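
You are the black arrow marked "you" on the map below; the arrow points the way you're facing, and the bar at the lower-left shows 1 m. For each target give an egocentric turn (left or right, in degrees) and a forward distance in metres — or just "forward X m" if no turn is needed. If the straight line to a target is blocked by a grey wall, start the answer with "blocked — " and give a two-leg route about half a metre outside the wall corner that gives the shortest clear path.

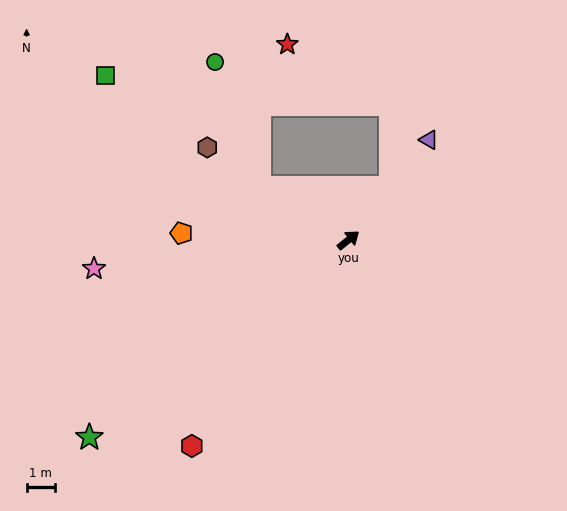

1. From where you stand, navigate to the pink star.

turn left 148°, forward 9.0 m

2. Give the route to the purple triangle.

turn left 13°, forward 4.5 m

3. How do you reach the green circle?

blocked — turn left 111°, forward 3.6 m, then turn right 40°, forward 4.7 m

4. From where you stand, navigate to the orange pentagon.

turn left 139°, forward 5.9 m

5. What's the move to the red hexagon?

turn right 166°, forward 9.1 m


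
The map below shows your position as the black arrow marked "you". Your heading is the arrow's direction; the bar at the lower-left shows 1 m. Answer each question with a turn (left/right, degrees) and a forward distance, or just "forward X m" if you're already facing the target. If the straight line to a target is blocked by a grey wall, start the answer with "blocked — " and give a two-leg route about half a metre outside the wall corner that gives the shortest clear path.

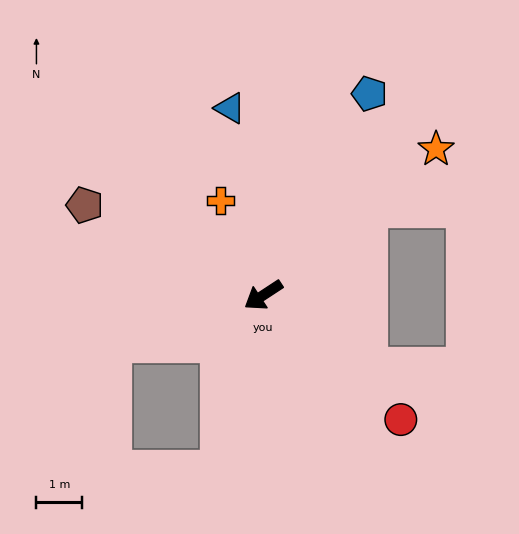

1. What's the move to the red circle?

turn left 105°, forward 4.0 m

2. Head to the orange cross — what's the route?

turn right 99°, forward 2.3 m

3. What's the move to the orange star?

turn right 173°, forward 4.9 m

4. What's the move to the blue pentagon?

turn right 151°, forward 5.0 m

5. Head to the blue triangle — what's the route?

turn right 113°, forward 4.1 m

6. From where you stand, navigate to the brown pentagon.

turn right 60°, forward 4.4 m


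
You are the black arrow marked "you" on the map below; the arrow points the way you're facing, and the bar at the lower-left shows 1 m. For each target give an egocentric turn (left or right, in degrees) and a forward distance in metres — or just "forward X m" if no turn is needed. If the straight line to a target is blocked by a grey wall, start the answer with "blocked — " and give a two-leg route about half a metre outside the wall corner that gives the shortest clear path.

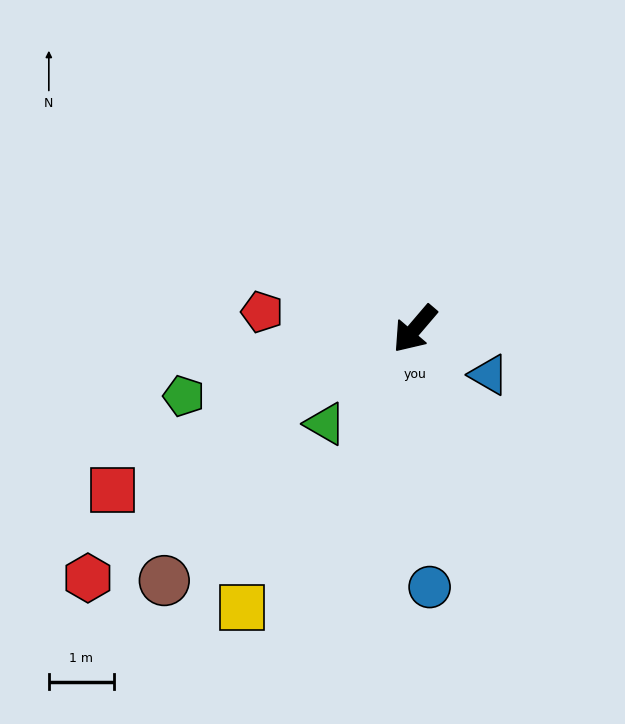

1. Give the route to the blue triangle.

turn left 99°, forward 1.3 m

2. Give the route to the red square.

turn right 21°, forward 5.3 m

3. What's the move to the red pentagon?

turn right 56°, forward 2.4 m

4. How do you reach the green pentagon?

turn right 33°, forward 3.7 m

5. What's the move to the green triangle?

turn right 3°, forward 2.0 m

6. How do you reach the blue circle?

turn left 44°, forward 4.0 m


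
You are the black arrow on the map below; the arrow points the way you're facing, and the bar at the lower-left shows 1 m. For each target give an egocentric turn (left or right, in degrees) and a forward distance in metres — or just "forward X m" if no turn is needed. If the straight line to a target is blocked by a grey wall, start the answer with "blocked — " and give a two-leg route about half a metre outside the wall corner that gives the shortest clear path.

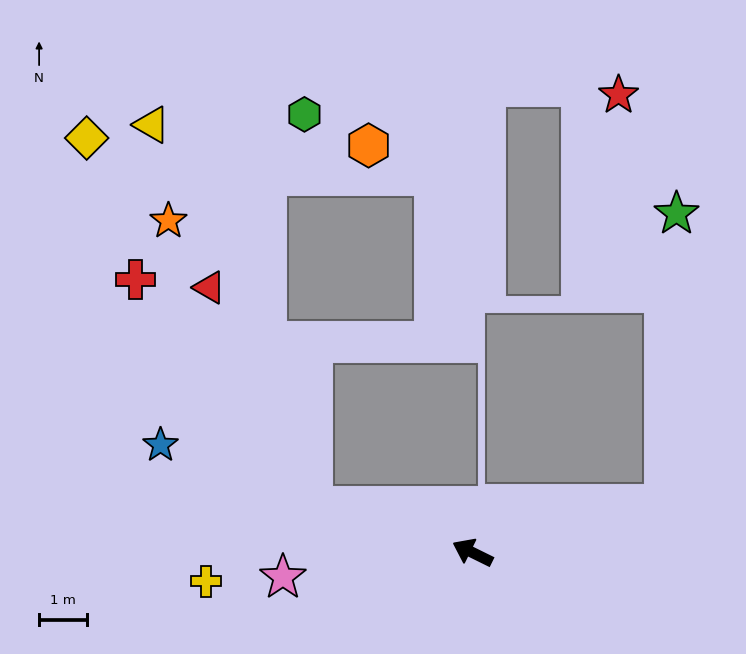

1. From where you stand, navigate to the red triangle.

blocked — turn left 10°, forward 3.5 m, then turn right 48°, forward 5.1 m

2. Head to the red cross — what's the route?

blocked — turn left 10°, forward 3.5 m, then turn right 36°, forward 6.1 m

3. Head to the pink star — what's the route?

turn left 34°, forward 4.0 m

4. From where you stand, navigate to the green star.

blocked — turn right 140°, forward 4.2 m, then turn left 74°, forward 6.1 m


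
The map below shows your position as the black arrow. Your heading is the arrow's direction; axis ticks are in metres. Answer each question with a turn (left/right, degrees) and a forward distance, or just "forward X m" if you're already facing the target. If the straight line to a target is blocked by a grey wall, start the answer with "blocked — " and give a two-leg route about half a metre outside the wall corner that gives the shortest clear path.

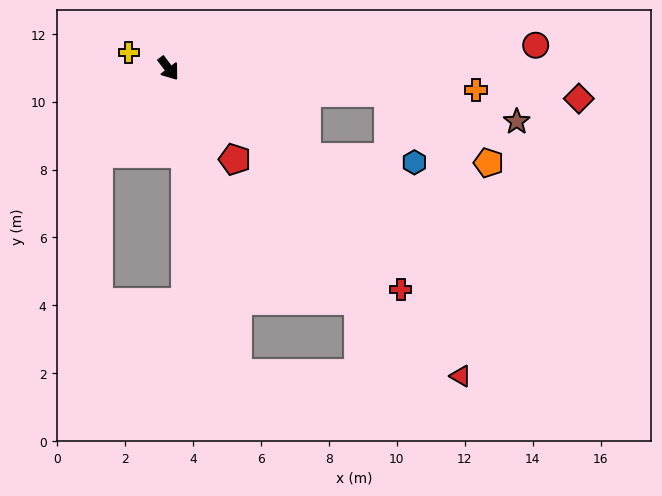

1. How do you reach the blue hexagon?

blocked — turn left 20°, forward 4.8 m, then turn left 30°, forward 3.2 m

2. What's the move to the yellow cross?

turn right 149°, forward 1.3 m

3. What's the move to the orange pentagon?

blocked — turn left 47°, forward 6.5 m, then turn right 29°, forward 3.6 m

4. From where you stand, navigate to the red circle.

turn left 56°, forward 10.8 m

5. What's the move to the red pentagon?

forward 3.3 m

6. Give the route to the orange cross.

turn left 49°, forward 9.1 m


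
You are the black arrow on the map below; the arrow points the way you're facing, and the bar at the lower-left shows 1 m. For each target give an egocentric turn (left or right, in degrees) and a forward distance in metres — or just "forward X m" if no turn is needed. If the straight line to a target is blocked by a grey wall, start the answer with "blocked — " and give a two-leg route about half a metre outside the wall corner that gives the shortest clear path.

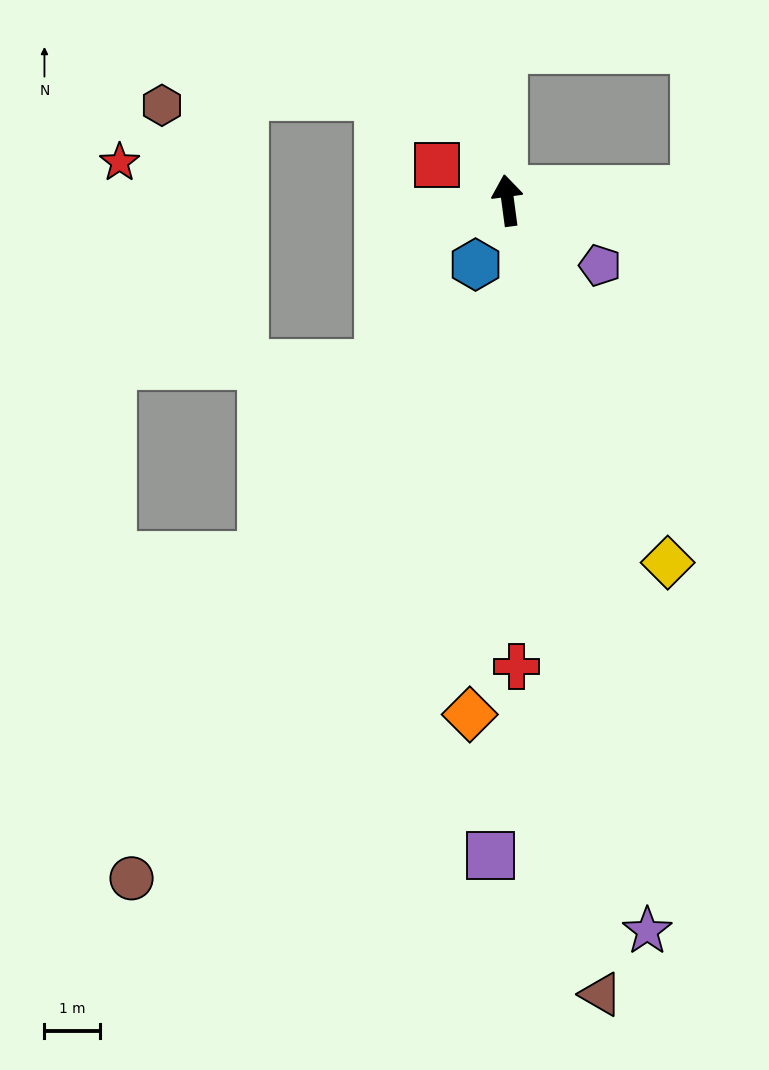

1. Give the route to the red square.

turn left 56°, forward 1.4 m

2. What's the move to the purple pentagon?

turn right 133°, forward 2.0 m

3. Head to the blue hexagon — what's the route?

turn left 146°, forward 1.3 m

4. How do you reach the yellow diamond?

turn right 164°, forward 7.1 m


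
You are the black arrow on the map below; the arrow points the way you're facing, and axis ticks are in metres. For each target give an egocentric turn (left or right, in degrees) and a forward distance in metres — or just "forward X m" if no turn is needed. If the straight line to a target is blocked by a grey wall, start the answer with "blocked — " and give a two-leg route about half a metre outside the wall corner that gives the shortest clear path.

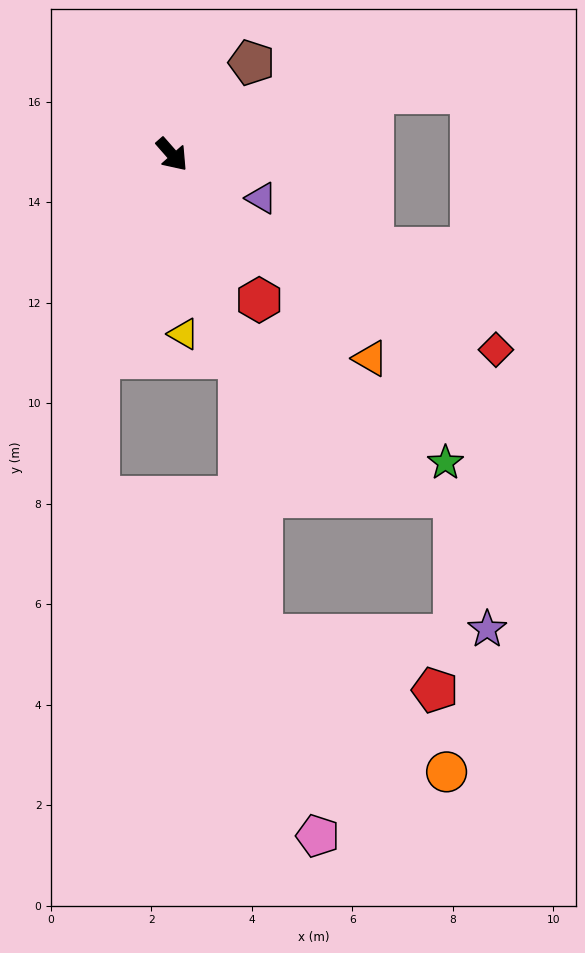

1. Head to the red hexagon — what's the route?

turn right 10°, forward 3.4 m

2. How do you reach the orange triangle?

turn left 3°, forward 5.7 m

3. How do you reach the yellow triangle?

turn right 38°, forward 3.6 m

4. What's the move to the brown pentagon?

turn left 98°, forward 2.4 m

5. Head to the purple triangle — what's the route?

turn left 23°, forward 2.0 m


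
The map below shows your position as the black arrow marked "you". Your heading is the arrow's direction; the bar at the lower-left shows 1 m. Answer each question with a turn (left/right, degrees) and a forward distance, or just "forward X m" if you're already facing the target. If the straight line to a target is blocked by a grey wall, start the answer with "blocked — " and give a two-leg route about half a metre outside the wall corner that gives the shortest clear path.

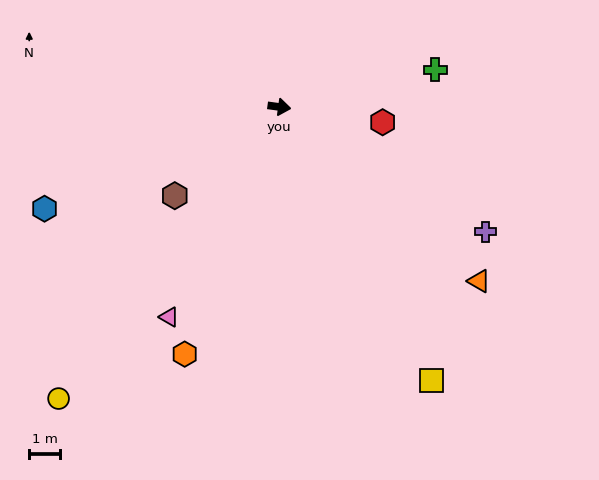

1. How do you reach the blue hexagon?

turn right 149°, forward 8.3 m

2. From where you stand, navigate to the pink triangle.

turn right 110°, forward 7.7 m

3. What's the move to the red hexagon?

forward 3.4 m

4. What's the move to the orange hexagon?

turn right 103°, forward 8.6 m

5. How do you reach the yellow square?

turn right 53°, forward 10.1 m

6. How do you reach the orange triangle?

turn right 33°, forward 8.6 m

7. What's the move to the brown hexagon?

turn right 132°, forward 4.4 m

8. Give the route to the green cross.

turn left 21°, forward 5.2 m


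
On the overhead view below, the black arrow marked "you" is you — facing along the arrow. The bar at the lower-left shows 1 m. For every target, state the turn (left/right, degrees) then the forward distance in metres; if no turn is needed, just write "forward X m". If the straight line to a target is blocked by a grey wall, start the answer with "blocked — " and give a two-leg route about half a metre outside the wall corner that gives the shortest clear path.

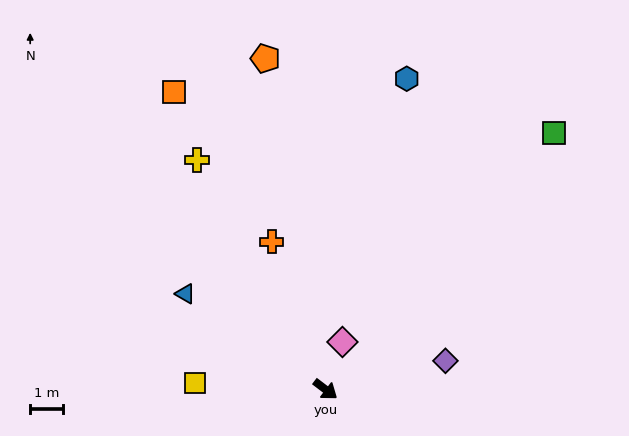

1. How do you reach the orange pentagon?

turn left 138°, forward 10.3 m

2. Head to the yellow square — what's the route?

turn right 145°, forward 4.0 m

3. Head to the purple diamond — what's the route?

turn left 51°, forward 3.8 m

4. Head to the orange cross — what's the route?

turn left 147°, forward 4.8 m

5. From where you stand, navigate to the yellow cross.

turn left 156°, forward 8.0 m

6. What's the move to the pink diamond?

turn left 108°, forward 1.5 m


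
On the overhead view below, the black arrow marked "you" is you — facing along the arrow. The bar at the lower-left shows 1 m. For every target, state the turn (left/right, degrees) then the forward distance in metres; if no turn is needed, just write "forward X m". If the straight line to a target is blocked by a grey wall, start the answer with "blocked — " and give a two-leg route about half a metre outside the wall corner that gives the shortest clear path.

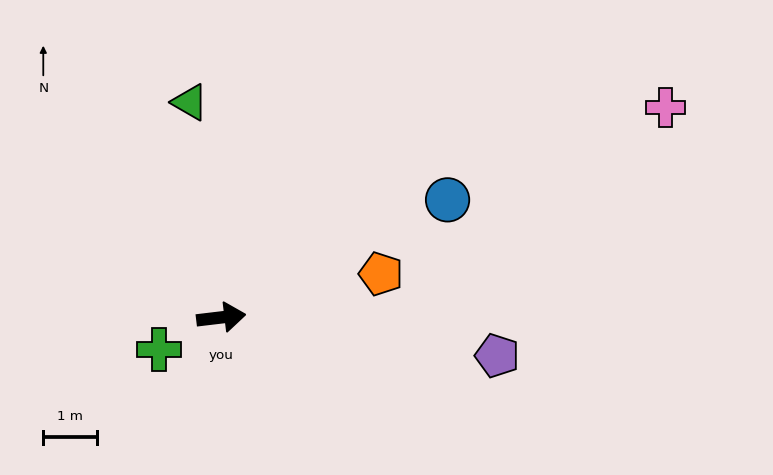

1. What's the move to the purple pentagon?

turn right 15°, forward 5.1 m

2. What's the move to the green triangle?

turn left 92°, forward 4.0 m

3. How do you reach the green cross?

turn right 160°, forward 1.3 m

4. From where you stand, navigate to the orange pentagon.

turn left 8°, forward 3.1 m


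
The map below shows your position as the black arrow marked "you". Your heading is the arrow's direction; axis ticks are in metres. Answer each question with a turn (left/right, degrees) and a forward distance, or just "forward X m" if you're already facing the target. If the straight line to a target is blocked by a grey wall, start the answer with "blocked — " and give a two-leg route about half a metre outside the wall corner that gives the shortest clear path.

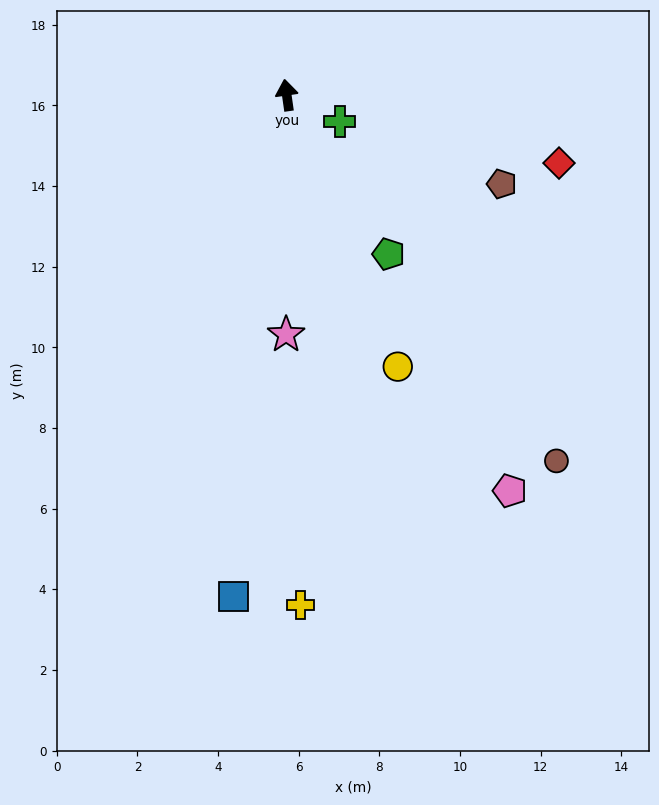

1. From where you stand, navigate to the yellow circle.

turn right 166°, forward 7.3 m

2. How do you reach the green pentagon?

turn right 156°, forward 4.7 m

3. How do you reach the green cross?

turn right 125°, forward 1.5 m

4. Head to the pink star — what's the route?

turn left 172°, forward 5.9 m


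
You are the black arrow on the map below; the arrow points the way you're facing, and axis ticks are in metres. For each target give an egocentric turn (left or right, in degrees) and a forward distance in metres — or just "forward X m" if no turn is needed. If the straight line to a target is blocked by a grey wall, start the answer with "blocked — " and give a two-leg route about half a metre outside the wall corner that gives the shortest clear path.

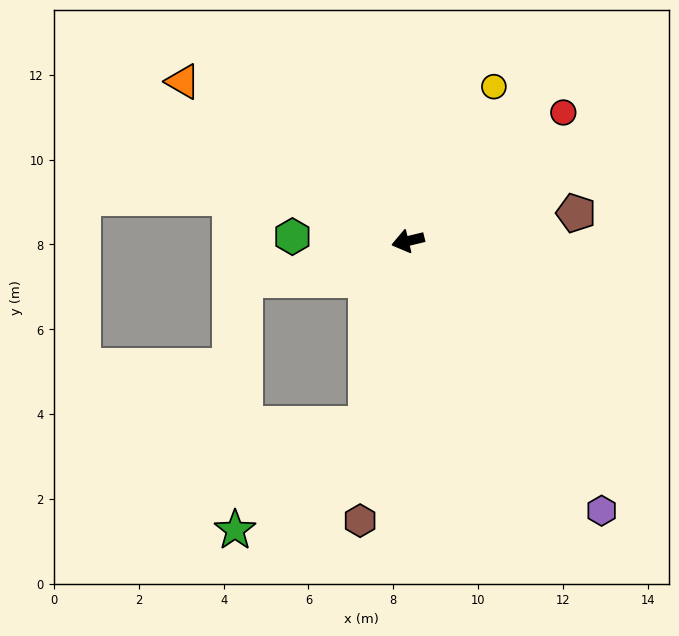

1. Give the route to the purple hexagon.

turn left 112°, forward 7.8 m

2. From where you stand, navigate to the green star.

blocked — turn left 64°, forward 4.4 m, then turn right 39°, forward 4.0 m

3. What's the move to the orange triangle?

turn right 49°, forward 6.5 m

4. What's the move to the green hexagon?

turn right 16°, forward 2.7 m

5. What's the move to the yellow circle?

turn right 133°, forward 4.2 m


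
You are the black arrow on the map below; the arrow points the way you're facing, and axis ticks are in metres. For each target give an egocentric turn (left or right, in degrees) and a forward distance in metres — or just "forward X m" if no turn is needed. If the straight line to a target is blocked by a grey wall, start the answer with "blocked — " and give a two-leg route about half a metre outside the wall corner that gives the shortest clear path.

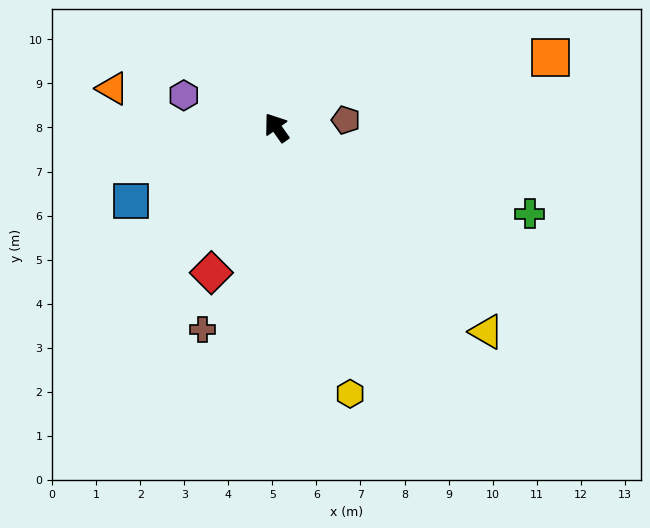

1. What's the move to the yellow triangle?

turn right 170°, forward 6.6 m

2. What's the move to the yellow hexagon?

turn left 160°, forward 6.3 m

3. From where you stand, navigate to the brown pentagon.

turn right 119°, forward 1.6 m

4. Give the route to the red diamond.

turn left 120°, forward 3.6 m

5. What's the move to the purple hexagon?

turn left 35°, forward 2.2 m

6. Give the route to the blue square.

turn left 82°, forward 3.7 m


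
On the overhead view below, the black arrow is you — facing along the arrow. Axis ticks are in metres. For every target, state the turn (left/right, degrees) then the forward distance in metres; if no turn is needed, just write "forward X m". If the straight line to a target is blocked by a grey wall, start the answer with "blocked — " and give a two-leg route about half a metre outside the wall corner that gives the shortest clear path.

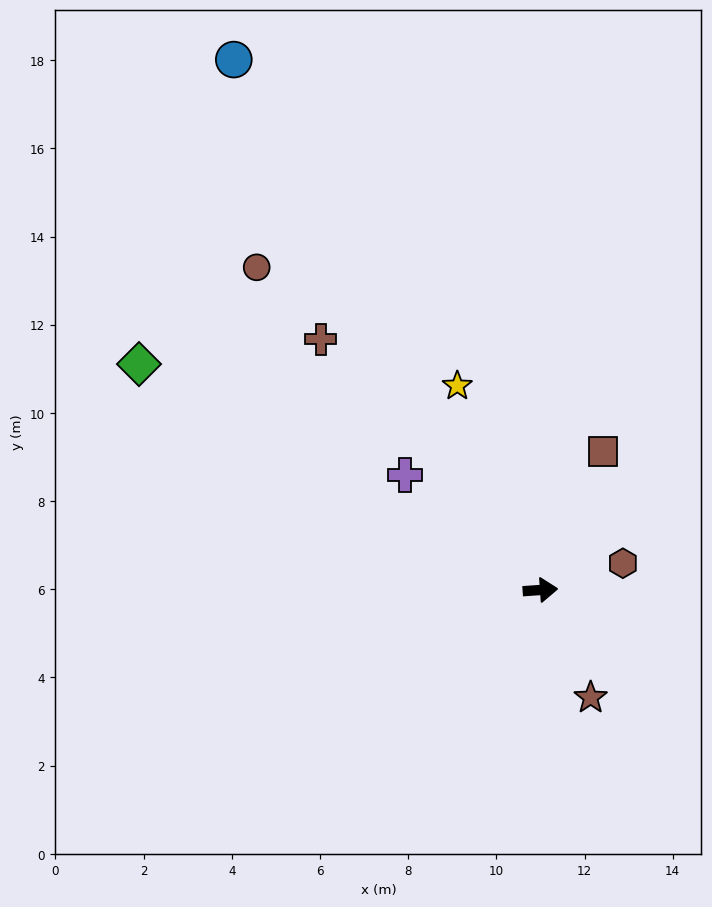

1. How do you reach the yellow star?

turn left 108°, forward 5.0 m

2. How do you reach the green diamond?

turn left 147°, forward 10.4 m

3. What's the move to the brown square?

turn left 62°, forward 3.4 m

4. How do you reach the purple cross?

turn left 136°, forward 4.0 m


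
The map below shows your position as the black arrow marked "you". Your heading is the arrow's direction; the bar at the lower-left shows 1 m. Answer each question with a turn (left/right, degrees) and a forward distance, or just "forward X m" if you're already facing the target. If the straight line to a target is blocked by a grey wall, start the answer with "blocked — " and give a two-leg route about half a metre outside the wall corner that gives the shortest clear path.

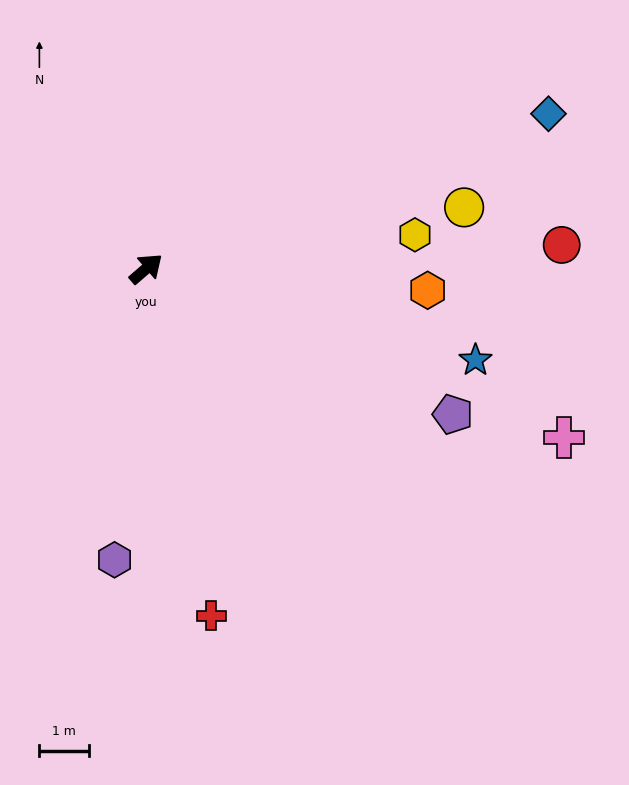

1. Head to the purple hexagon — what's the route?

turn right 137°, forward 6.0 m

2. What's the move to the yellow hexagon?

turn right 34°, forward 5.5 m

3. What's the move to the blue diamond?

turn right 20°, forward 8.8 m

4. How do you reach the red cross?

turn right 120°, forward 7.2 m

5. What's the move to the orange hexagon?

turn right 45°, forward 5.7 m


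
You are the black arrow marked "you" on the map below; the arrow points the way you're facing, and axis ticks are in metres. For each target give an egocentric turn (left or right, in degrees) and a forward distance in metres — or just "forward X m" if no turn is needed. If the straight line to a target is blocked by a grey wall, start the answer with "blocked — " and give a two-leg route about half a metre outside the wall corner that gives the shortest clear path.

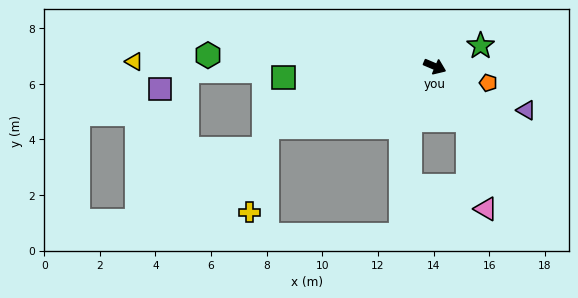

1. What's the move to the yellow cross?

blocked — turn right 137°, forward 6.4 m, then turn left 58°, forward 3.1 m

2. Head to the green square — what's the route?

turn right 153°, forward 5.5 m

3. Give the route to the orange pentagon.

turn left 6°, forward 2.0 m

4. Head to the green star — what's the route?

turn left 47°, forward 1.8 m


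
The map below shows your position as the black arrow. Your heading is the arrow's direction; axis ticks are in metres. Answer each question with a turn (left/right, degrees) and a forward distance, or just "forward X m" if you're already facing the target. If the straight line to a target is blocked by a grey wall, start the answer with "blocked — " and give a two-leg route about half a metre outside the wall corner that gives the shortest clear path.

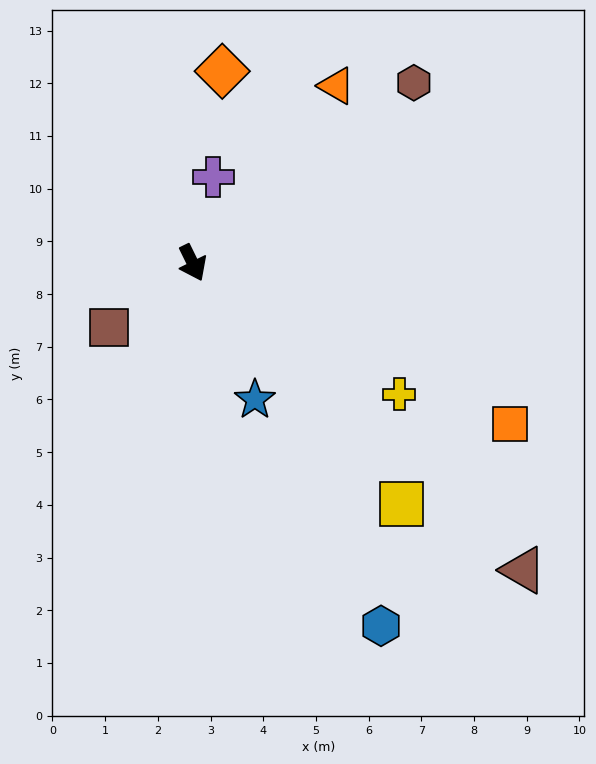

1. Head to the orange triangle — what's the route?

turn left 115°, forward 4.3 m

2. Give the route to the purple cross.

turn left 140°, forward 1.7 m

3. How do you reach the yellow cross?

turn left 31°, forward 4.6 m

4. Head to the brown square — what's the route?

turn right 78°, forward 2.0 m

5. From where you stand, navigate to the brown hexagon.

turn left 103°, forward 5.4 m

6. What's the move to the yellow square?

turn left 15°, forward 6.0 m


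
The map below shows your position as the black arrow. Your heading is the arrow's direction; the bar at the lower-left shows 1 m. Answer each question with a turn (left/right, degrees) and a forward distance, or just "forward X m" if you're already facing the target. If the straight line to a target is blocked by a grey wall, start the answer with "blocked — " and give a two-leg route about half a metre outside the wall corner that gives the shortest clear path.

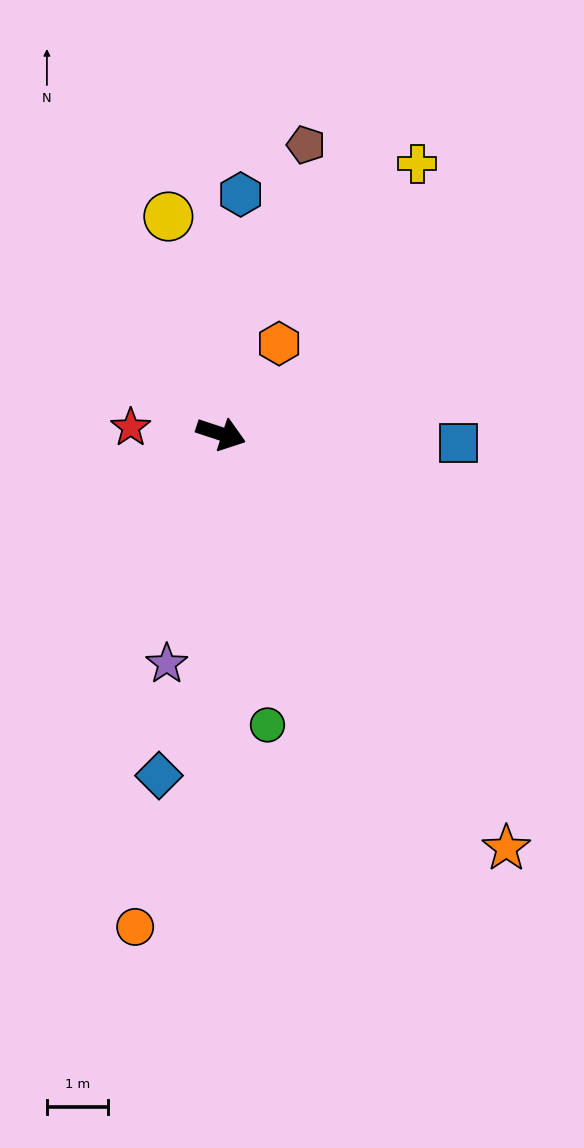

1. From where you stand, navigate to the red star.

turn right 166°, forward 1.5 m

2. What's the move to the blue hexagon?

turn left 104°, forward 3.9 m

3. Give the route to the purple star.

turn right 85°, forward 3.9 m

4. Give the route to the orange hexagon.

turn left 76°, forward 1.8 m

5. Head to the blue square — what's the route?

turn left 16°, forward 3.9 m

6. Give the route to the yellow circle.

turn left 122°, forward 3.7 m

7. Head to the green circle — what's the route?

turn right 63°, forward 4.8 m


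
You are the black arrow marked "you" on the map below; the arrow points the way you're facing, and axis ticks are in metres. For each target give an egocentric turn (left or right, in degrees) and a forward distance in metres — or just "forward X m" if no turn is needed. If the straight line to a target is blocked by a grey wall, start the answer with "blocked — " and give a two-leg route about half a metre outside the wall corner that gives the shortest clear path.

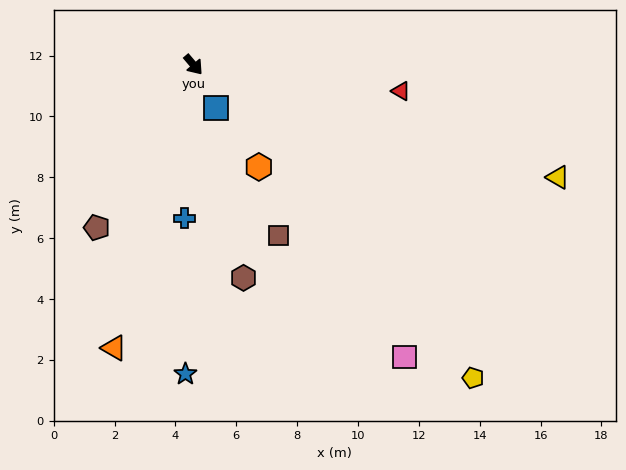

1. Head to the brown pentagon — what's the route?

turn right 71°, forward 6.2 m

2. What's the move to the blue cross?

turn right 44°, forward 5.1 m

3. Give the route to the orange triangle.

turn right 56°, forward 9.7 m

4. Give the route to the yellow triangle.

turn left 33°, forward 12.5 m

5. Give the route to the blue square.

turn right 13°, forward 1.6 m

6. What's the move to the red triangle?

turn left 42°, forward 6.9 m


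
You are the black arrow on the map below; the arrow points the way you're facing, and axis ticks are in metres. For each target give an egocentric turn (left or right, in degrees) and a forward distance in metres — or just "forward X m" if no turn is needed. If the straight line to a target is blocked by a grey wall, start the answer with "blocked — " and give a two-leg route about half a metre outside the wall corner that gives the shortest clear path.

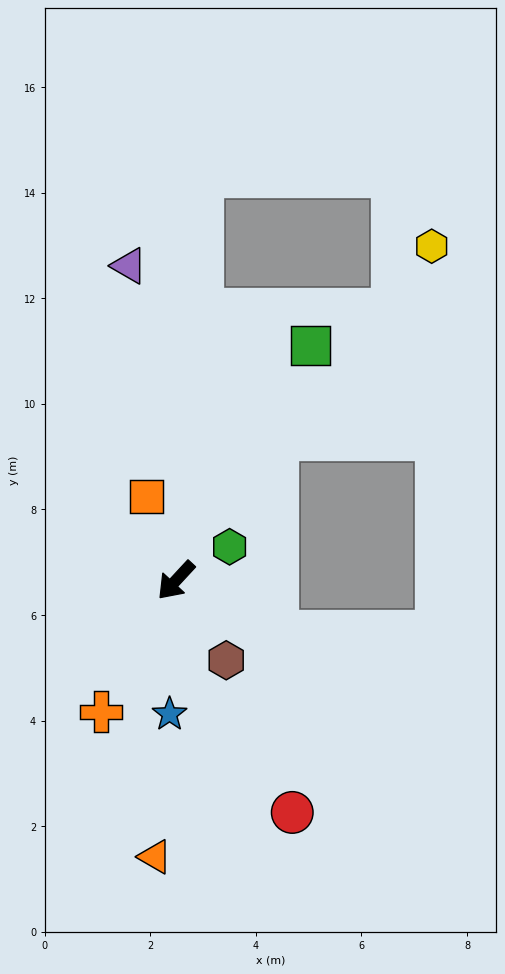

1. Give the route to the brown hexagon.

turn left 75°, forward 1.8 m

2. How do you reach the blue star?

turn left 40°, forward 2.5 m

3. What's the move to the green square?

turn right 167°, forward 5.1 m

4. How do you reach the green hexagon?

turn left 165°, forward 1.2 m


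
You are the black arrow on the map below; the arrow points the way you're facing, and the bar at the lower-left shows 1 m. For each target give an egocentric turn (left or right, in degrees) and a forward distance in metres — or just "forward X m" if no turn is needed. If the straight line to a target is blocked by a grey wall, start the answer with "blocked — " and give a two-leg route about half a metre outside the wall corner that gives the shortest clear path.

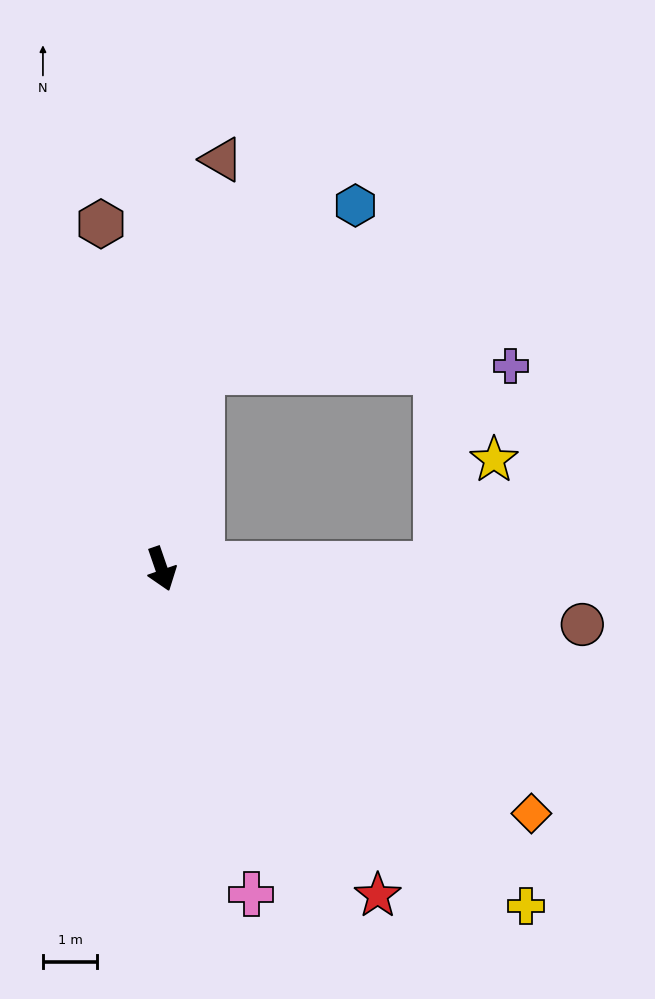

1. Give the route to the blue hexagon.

blocked — turn left 149°, forward 3.7 m, then turn right 31°, forward 4.2 m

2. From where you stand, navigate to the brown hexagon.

turn left 171°, forward 6.5 m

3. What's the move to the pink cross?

turn right 4°, forward 6.2 m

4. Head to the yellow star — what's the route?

blocked — turn left 72°, forward 5.1 m, then turn left 60°, forward 2.2 m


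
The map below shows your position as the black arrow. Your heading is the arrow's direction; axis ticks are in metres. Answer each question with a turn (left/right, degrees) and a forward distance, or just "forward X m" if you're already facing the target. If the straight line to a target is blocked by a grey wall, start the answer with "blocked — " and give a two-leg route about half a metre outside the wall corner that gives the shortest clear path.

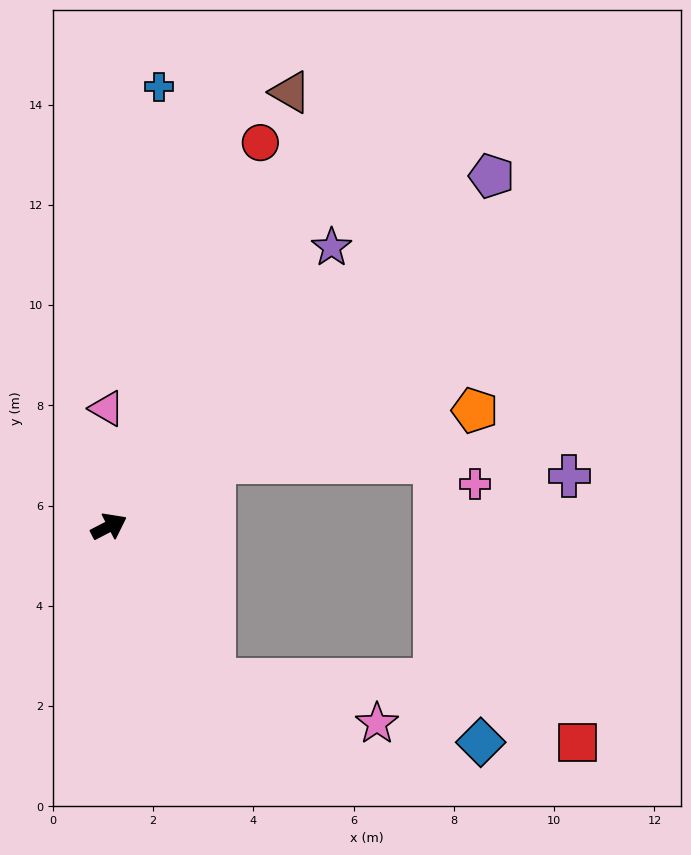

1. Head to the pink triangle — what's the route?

turn left 64°, forward 2.4 m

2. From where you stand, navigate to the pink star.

blocked — turn right 83°, forward 3.7 m, then turn left 41°, forward 3.4 m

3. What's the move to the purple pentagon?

turn left 15°, forward 10.4 m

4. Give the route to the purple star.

turn left 24°, forward 7.1 m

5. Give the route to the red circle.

turn left 41°, forward 8.2 m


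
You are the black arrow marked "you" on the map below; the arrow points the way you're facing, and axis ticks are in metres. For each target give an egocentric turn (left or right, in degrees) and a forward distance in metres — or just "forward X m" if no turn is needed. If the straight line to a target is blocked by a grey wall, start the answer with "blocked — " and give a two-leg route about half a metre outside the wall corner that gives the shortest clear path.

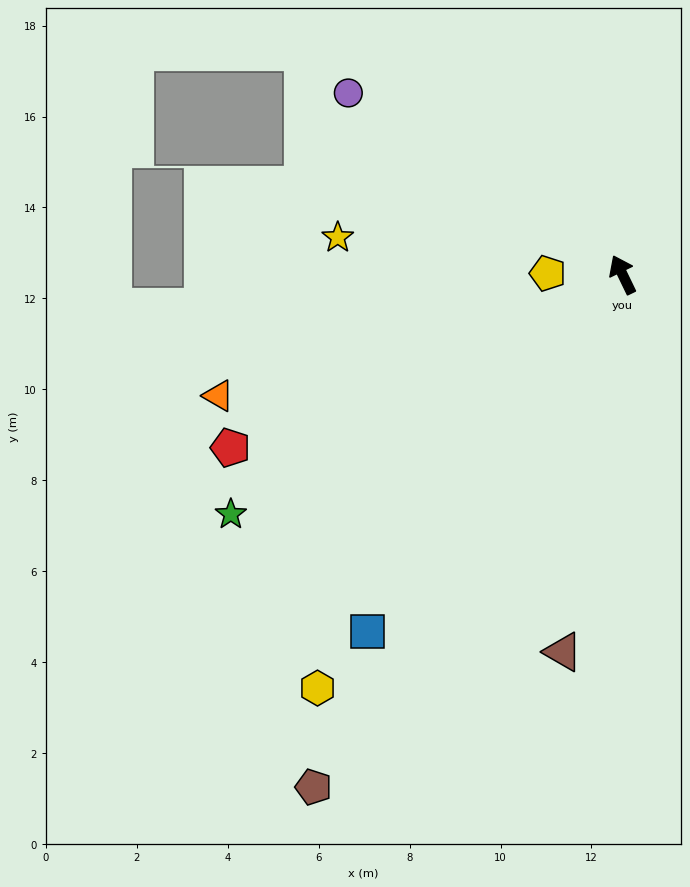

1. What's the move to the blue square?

turn left 119°, forward 9.6 m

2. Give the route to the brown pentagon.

turn left 123°, forward 13.2 m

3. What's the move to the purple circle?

turn left 31°, forward 7.2 m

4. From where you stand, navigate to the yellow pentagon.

turn left 63°, forward 1.6 m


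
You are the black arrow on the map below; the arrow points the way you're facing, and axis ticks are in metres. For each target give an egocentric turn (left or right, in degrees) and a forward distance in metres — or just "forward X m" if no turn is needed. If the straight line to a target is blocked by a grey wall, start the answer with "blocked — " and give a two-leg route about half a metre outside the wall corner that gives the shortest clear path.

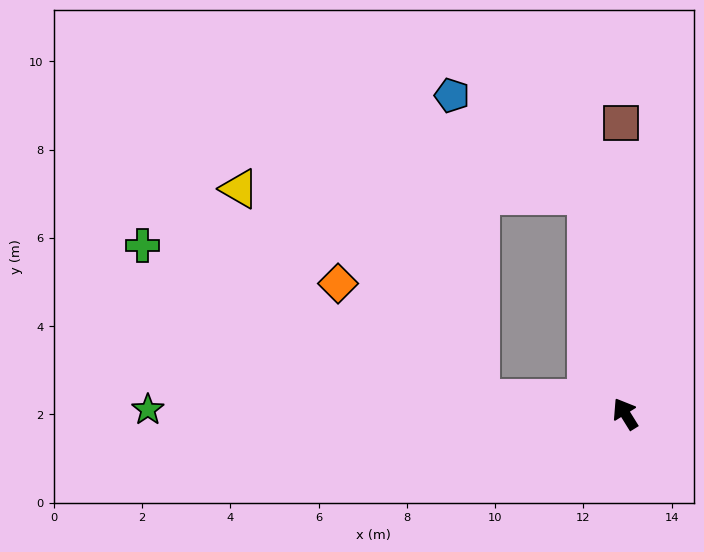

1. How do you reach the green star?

turn left 58°, forward 10.8 m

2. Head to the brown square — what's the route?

turn right 31°, forward 6.6 m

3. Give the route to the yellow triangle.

blocked — turn right 22°, forward 5.0 m, then turn left 79°, forward 7.8 m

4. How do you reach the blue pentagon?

blocked — turn right 22°, forward 5.0 m, then turn left 43°, forward 3.8 m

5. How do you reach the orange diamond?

blocked — turn left 52°, forward 3.3 m, then turn right 32°, forward 4.2 m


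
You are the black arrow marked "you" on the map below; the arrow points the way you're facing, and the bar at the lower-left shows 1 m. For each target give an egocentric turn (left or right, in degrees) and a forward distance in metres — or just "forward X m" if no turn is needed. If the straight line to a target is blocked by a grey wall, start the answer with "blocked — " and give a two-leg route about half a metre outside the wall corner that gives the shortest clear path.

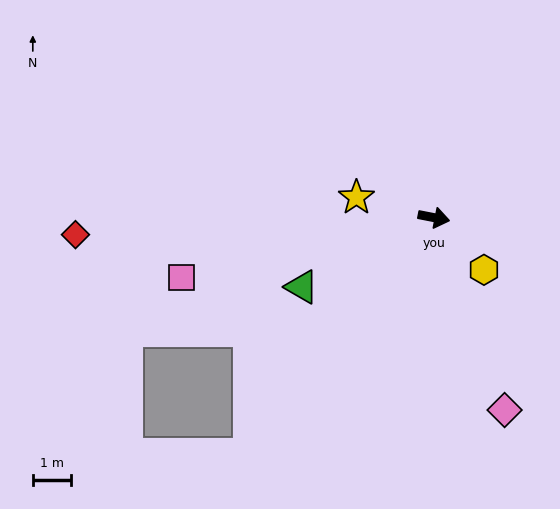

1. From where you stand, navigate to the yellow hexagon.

turn right 35°, forward 1.9 m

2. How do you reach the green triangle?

turn right 141°, forward 3.9 m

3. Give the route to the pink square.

turn right 156°, forward 6.8 m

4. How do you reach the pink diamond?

turn right 59°, forward 5.4 m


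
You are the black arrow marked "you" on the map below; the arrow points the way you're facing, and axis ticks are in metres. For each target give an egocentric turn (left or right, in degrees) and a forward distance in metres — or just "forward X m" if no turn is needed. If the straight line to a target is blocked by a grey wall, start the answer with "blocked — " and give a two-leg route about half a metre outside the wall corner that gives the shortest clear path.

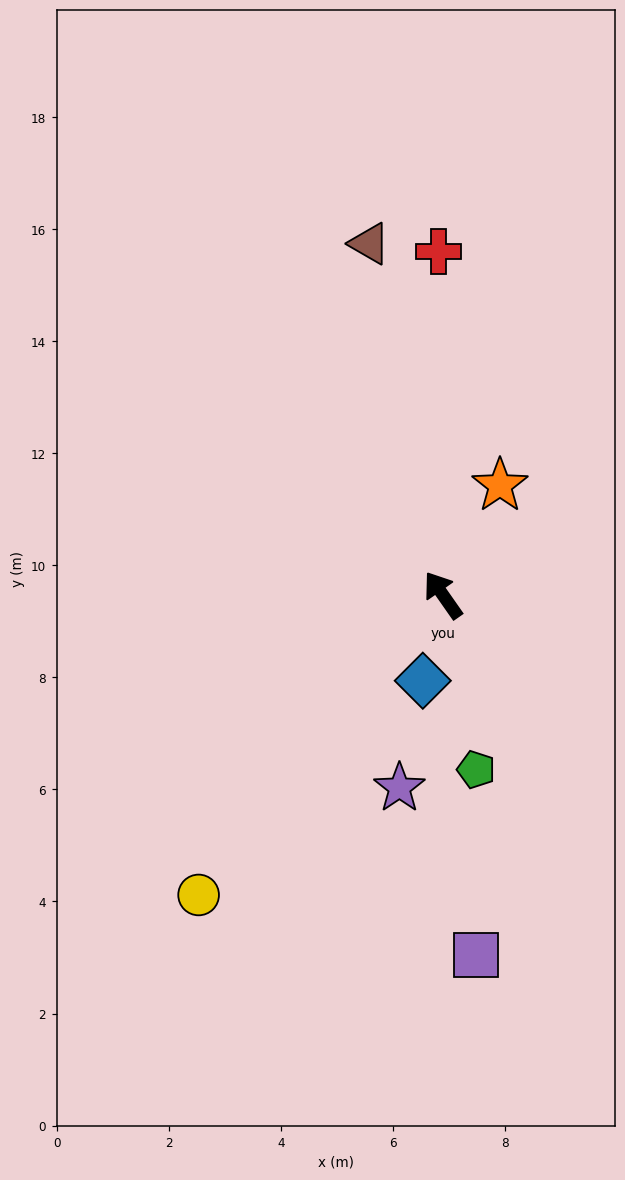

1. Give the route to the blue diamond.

turn left 132°, forward 1.6 m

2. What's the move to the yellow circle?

turn left 106°, forward 6.9 m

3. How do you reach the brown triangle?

turn right 23°, forward 6.4 m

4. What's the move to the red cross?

turn right 34°, forward 6.1 m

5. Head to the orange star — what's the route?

turn right 62°, forward 2.2 m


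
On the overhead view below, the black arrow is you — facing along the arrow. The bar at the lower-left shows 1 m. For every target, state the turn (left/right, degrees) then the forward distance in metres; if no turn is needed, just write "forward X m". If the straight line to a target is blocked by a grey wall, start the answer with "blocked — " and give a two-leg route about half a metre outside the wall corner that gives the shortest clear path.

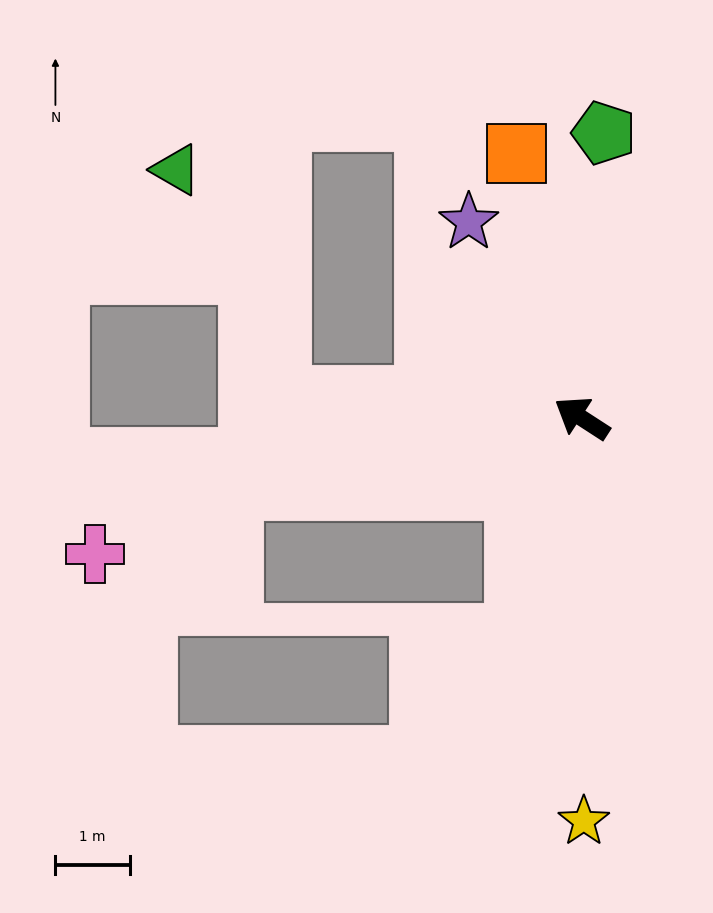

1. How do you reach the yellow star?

turn left 123°, forward 5.4 m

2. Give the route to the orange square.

turn right 43°, forward 3.7 m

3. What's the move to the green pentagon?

turn right 62°, forward 3.9 m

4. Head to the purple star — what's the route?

turn right 27°, forward 3.1 m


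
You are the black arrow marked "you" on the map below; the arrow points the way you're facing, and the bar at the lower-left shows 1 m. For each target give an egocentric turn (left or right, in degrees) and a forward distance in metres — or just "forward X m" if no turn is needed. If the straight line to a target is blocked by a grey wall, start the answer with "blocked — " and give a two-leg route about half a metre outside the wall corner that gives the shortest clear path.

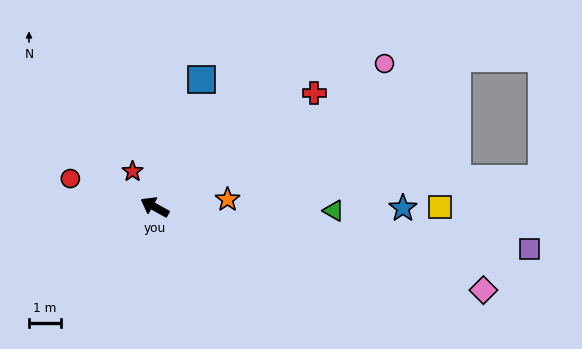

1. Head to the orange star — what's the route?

turn right 145°, forward 2.3 m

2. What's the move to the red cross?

turn right 116°, forward 6.1 m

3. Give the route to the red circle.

turn left 10°, forward 2.8 m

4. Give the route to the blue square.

turn right 81°, forward 4.2 m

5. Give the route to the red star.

turn right 29°, forward 1.3 m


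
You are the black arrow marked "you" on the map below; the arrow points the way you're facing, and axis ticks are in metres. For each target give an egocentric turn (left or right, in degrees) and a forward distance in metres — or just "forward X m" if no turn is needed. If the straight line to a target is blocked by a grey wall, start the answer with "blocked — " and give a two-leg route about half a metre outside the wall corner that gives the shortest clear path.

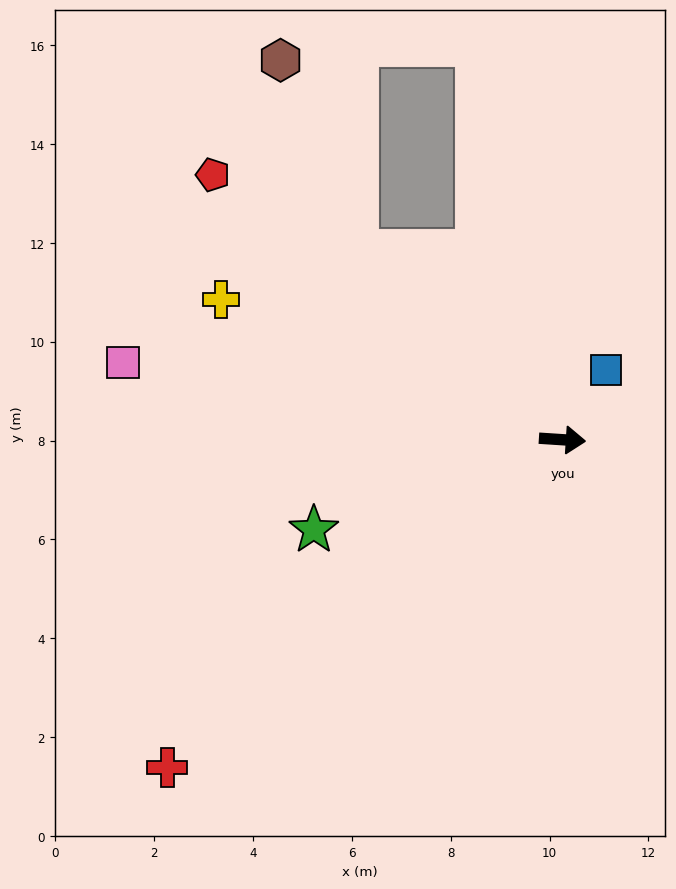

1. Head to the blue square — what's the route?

turn left 62°, forward 1.7 m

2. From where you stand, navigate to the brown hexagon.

blocked — turn left 141°, forward 5.6 m, then turn right 25°, forward 4.2 m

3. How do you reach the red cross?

turn right 137°, forward 10.4 m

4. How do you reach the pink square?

turn left 174°, forward 9.0 m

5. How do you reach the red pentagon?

turn left 147°, forward 8.9 m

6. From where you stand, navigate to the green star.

turn right 156°, forward 5.3 m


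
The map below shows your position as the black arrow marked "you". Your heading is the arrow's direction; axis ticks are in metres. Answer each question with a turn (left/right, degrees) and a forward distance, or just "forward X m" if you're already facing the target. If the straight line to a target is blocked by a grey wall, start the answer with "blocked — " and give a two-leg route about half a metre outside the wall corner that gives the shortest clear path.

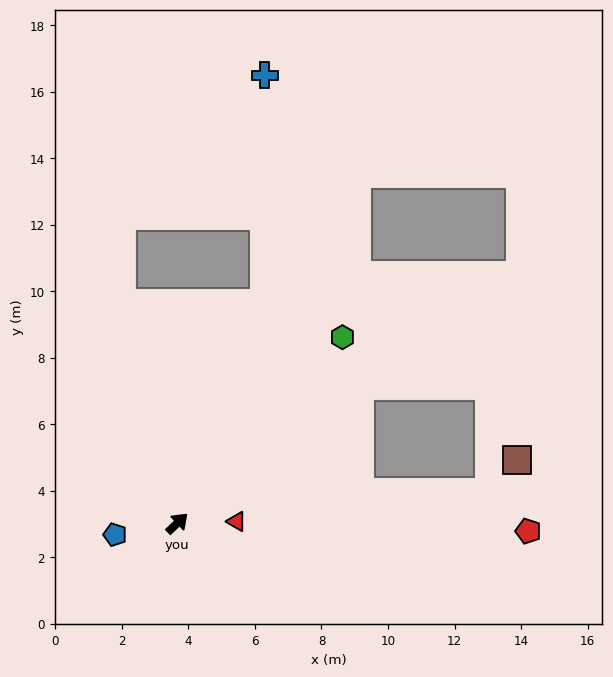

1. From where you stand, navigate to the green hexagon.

turn left 5°, forward 7.5 m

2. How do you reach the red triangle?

turn right 42°, forward 1.8 m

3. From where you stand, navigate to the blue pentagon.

turn left 147°, forward 1.9 m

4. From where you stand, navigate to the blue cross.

blocked — turn left 25°, forward 7.1 m, then turn left 21°, forward 6.9 m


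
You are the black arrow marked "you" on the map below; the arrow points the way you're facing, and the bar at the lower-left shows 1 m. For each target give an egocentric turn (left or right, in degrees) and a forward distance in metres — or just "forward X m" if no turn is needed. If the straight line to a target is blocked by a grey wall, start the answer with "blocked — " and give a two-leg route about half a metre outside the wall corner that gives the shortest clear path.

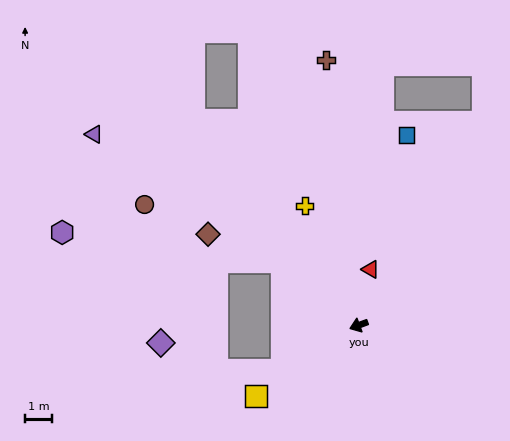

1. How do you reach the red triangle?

turn right 122°, forward 2.1 m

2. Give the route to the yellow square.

turn left 14°, forward 4.7 m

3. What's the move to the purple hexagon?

blocked — turn right 60°, forward 3.7 m, then turn left 32°, forward 8.3 m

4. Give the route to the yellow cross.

turn right 86°, forward 4.9 m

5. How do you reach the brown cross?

turn right 103°, forward 10.0 m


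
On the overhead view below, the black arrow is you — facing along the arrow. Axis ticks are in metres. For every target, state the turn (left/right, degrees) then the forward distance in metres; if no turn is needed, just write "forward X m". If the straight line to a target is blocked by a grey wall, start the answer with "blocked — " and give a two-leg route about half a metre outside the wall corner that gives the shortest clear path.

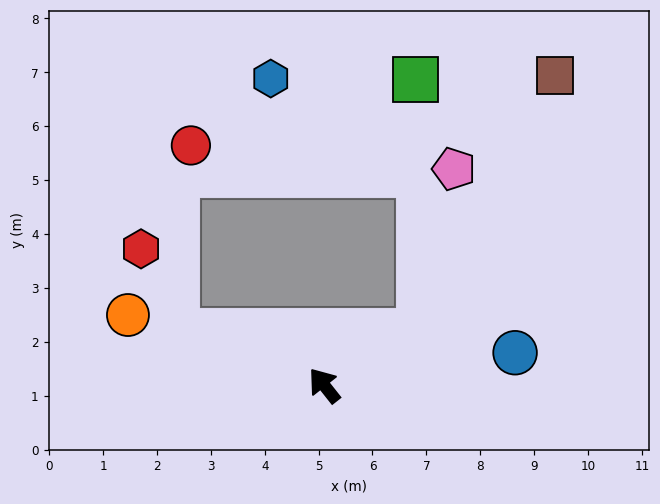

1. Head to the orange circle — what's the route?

turn left 32°, forward 3.9 m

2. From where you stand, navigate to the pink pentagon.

blocked — turn right 99°, forward 2.0 m, then turn left 49°, forward 3.1 m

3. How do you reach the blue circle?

turn right 119°, forward 3.6 m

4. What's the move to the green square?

blocked — turn right 99°, forward 2.0 m, then turn left 61°, forward 4.7 m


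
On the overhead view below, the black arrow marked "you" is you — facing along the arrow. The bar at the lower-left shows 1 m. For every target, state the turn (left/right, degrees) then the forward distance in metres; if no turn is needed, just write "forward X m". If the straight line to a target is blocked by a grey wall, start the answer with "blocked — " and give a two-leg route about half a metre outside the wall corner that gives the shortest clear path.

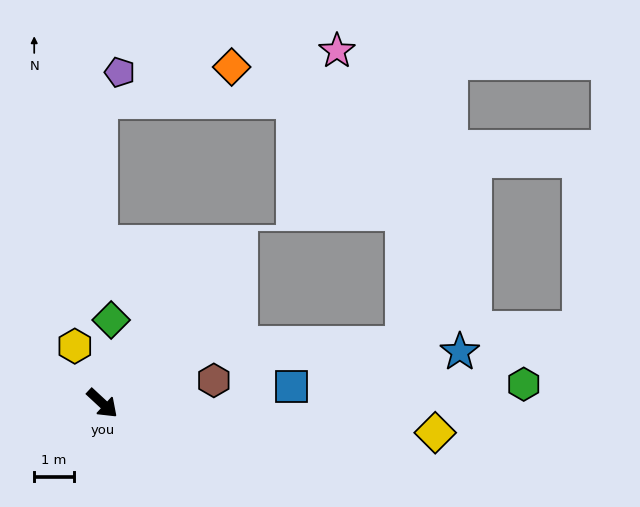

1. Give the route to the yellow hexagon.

turn left 159°, forward 1.6 m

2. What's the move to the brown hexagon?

turn left 54°, forward 2.9 m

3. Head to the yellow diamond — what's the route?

turn left 38°, forward 8.5 m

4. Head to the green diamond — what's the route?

turn left 127°, forward 2.1 m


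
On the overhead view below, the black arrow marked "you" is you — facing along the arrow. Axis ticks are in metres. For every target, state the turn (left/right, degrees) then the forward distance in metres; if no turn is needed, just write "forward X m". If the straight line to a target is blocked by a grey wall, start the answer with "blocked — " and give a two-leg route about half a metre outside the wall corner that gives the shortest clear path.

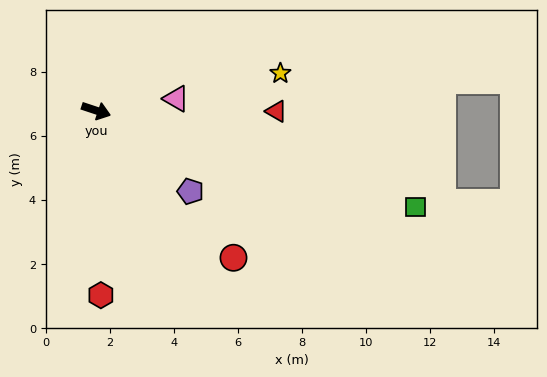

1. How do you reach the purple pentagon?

turn right 22°, forward 3.9 m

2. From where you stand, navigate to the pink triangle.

turn left 27°, forward 2.5 m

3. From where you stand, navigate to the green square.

forward 10.4 m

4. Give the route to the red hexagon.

turn right 70°, forward 5.8 m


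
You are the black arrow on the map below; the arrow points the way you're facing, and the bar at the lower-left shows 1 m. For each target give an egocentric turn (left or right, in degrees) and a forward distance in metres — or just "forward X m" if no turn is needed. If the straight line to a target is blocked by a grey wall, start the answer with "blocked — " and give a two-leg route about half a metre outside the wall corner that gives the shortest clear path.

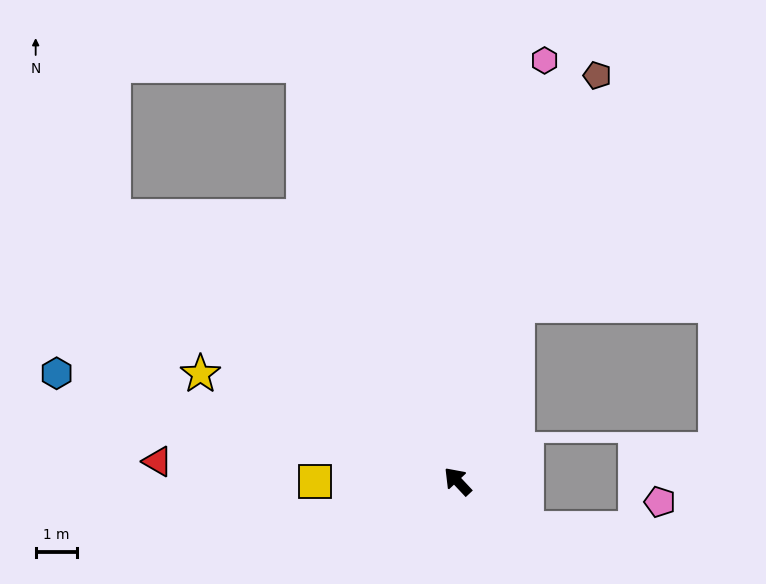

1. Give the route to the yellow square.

turn left 47°, forward 3.5 m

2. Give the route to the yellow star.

turn left 24°, forward 6.8 m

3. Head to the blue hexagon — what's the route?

turn left 32°, forward 10.1 m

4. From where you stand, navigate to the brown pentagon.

turn right 62°, forward 10.4 m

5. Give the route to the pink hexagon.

turn right 55°, forward 10.4 m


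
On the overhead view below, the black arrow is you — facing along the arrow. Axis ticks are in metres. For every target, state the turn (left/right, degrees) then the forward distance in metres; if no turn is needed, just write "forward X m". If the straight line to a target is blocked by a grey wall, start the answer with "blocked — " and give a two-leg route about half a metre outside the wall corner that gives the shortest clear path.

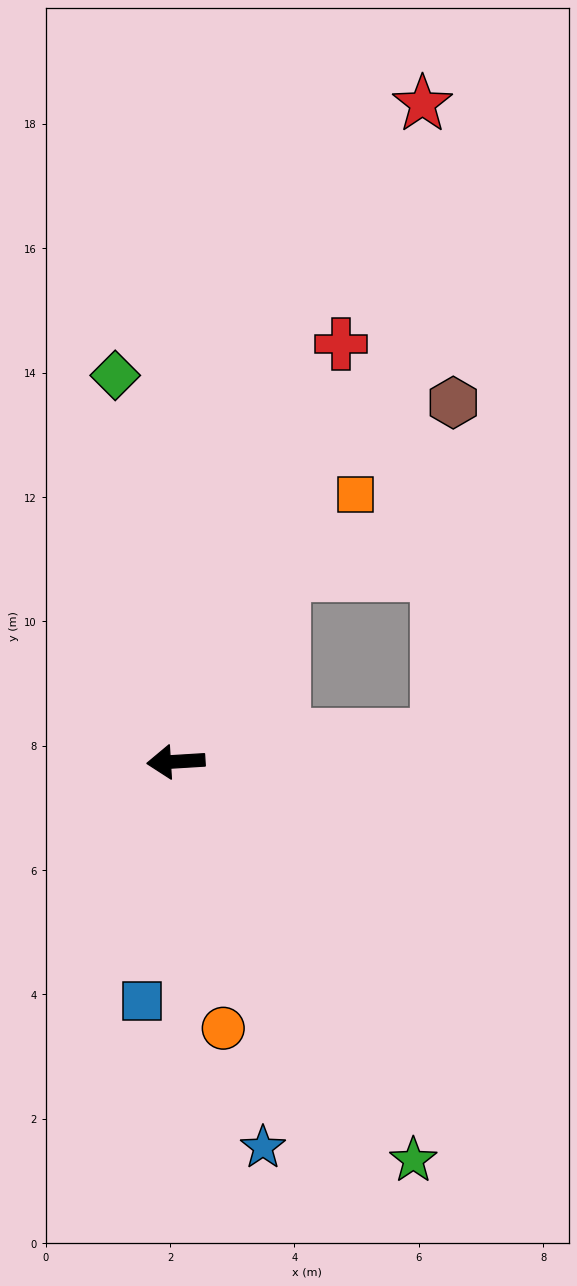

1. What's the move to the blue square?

turn left 78°, forward 3.9 m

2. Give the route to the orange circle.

turn left 97°, forward 4.4 m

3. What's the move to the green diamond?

turn right 85°, forward 6.3 m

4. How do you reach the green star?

turn left 117°, forward 7.5 m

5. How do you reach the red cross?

turn right 115°, forward 7.2 m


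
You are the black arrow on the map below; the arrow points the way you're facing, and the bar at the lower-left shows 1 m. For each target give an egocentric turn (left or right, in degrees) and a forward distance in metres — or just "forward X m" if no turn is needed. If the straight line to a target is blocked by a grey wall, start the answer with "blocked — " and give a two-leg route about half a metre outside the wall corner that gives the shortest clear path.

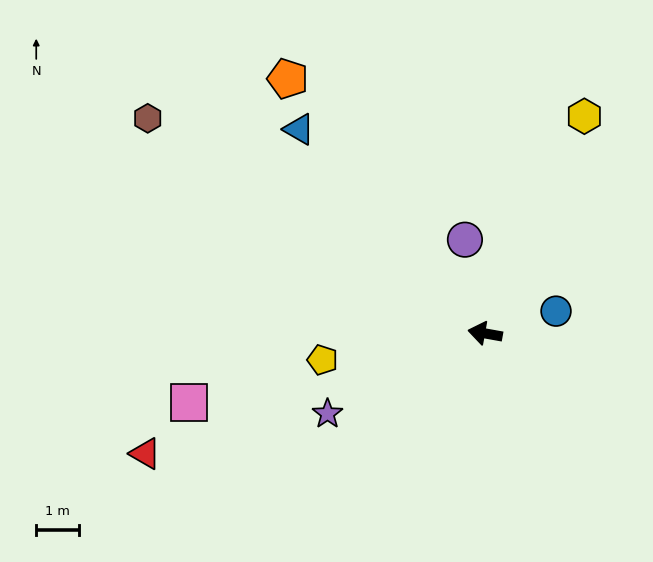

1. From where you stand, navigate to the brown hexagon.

turn right 22°, forward 9.3 m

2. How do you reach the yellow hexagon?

turn right 104°, forward 5.5 m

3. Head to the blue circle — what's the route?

turn right 152°, forward 1.7 m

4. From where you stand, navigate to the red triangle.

turn left 30°, forward 8.3 m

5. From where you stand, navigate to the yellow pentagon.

turn left 19°, forward 3.8 m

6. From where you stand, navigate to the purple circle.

turn right 68°, forward 2.2 m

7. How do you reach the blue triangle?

turn right 37°, forward 6.4 m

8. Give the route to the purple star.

turn left 37°, forward 4.1 m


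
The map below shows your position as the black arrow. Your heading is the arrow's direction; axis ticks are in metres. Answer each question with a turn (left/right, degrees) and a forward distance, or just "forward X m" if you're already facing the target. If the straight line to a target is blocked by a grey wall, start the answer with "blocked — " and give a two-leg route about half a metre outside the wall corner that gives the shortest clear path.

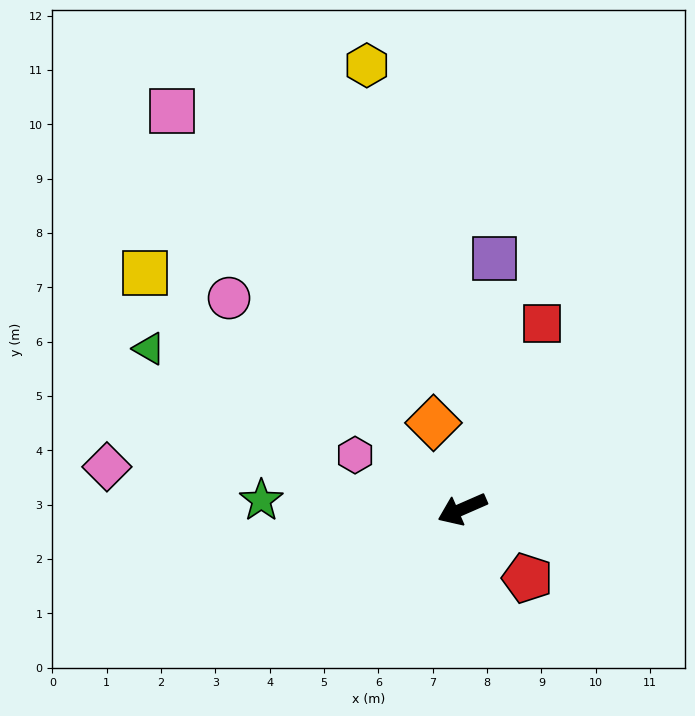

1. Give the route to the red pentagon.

turn left 110°, forward 1.7 m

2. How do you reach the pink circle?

turn right 66°, forward 5.8 m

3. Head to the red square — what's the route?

turn right 137°, forward 3.7 m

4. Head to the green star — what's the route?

turn right 26°, forward 3.7 m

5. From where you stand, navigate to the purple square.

turn right 121°, forward 4.6 m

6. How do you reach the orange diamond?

turn right 95°, forward 1.7 m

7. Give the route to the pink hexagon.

turn right 50°, forward 2.2 m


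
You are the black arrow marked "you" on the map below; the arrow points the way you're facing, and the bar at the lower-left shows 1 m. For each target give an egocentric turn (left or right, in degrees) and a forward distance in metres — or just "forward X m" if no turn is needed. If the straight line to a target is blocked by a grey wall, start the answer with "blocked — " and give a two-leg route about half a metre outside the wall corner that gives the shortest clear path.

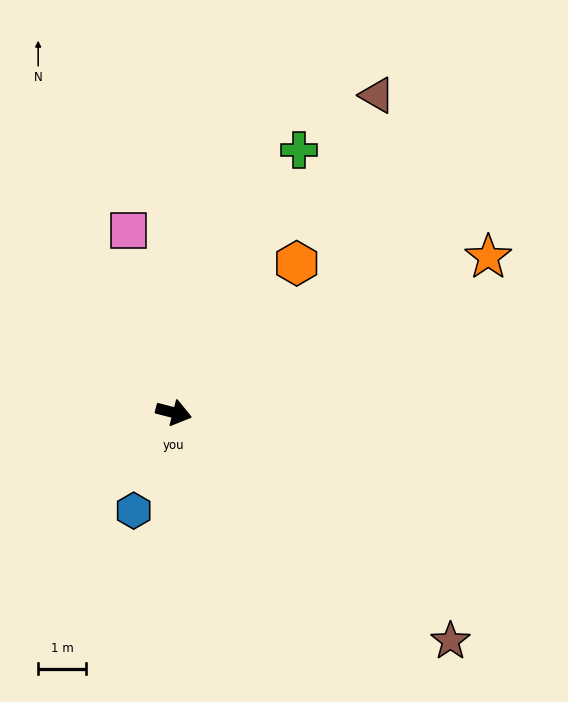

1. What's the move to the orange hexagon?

turn left 65°, forward 4.0 m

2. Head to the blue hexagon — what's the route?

turn right 98°, forward 2.2 m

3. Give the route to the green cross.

turn left 79°, forward 6.1 m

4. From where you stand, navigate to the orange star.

turn left 41°, forward 7.3 m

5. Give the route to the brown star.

turn right 25°, forward 7.5 m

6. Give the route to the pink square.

turn left 118°, forward 3.9 m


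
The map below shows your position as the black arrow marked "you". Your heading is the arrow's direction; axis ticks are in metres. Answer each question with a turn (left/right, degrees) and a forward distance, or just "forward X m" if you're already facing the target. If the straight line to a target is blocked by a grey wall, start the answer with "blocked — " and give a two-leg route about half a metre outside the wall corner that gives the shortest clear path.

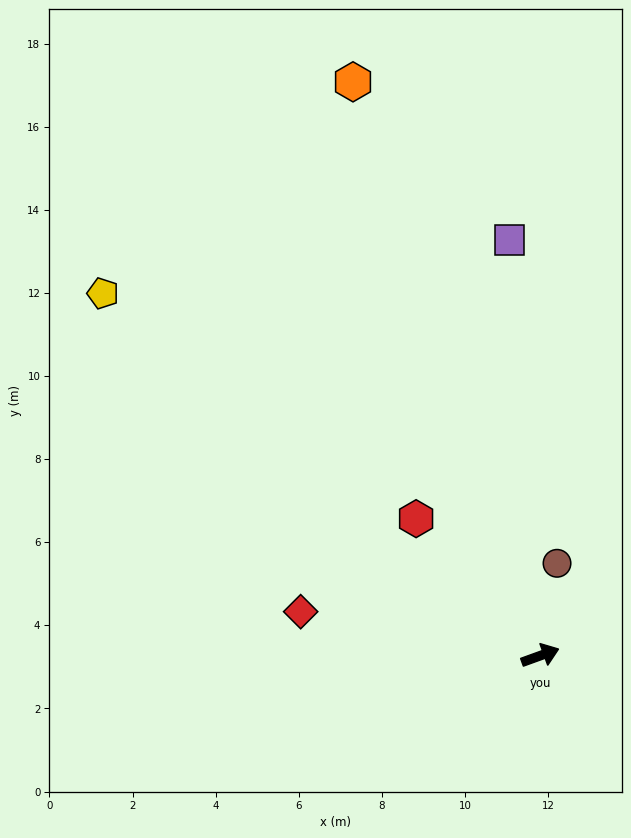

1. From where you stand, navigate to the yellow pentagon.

turn left 120°, forward 13.7 m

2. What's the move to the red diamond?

turn left 150°, forward 5.9 m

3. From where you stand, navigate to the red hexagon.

turn left 112°, forward 4.5 m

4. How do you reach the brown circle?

turn left 60°, forward 2.3 m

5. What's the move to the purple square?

turn left 74°, forward 10.0 m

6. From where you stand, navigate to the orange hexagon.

turn left 88°, forward 14.5 m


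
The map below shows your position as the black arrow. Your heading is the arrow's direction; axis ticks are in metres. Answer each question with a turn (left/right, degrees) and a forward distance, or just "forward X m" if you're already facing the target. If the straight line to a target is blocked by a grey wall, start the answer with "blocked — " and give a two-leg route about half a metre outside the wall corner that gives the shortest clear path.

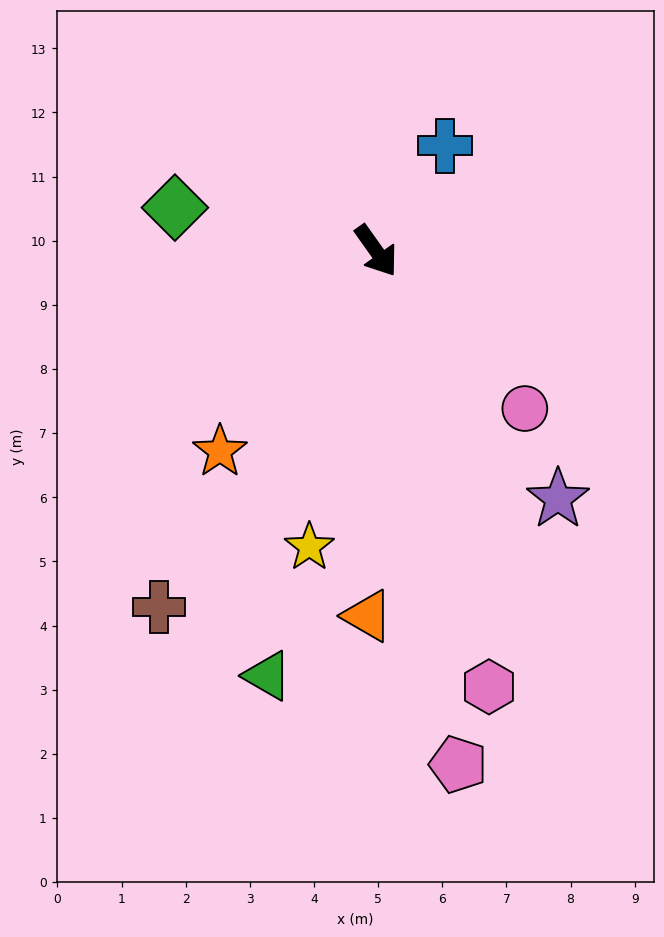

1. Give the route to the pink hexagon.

turn right 21°, forward 7.0 m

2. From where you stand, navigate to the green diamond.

turn right 138°, forward 3.2 m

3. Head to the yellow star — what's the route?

turn right 48°, forward 4.7 m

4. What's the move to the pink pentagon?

turn right 26°, forward 8.1 m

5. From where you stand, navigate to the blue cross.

turn left 111°, forward 2.0 m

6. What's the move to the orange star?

turn right 73°, forward 4.0 m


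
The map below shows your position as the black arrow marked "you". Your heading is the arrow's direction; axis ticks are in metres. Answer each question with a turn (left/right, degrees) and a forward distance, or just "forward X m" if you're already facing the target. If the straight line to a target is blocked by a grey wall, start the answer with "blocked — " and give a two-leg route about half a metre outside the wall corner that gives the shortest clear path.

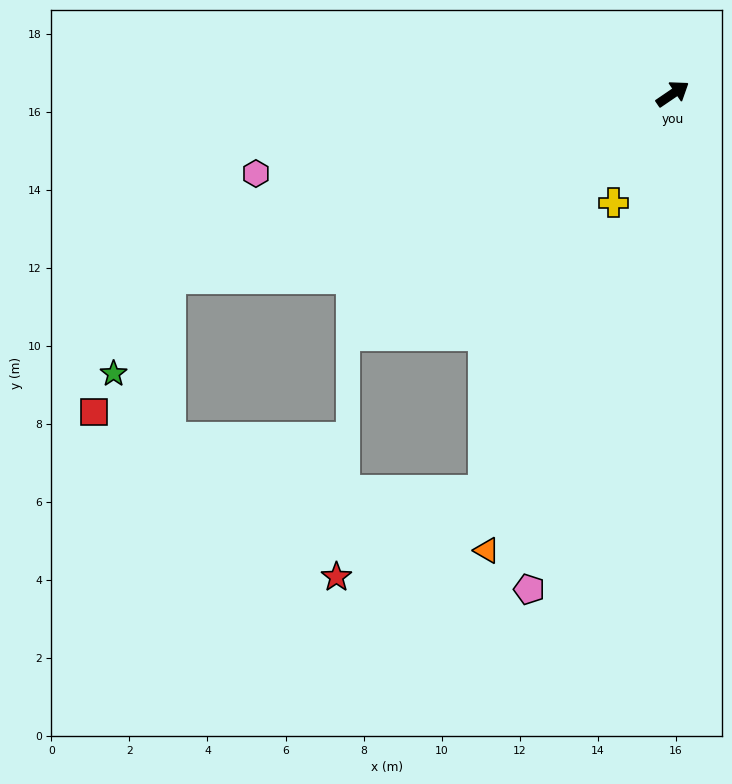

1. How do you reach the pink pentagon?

turn right 140°, forward 13.2 m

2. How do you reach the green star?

blocked — turn left 166°, forward 13.7 m, then turn left 39°, forward 2.9 m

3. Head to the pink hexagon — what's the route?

turn left 157°, forward 10.9 m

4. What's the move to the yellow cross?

turn right 153°, forward 3.2 m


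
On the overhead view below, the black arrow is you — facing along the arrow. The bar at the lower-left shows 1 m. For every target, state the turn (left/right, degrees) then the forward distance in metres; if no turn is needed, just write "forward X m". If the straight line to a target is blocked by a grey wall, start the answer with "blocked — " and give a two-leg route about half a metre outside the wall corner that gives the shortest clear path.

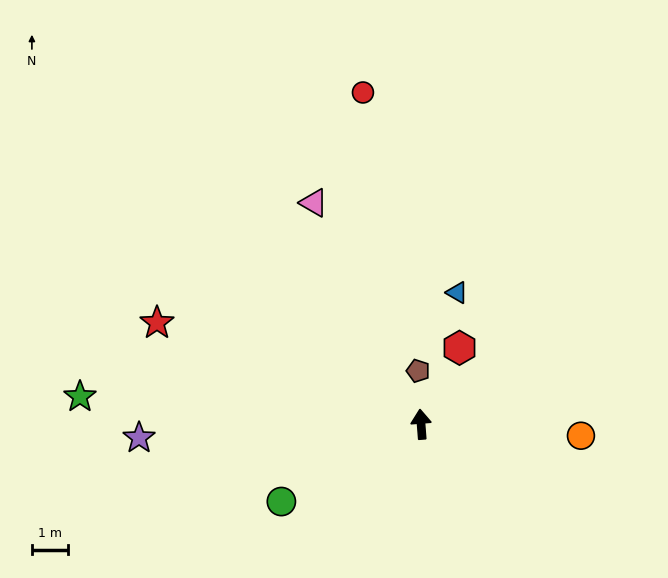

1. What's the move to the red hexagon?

turn right 31°, forward 2.3 m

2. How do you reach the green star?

turn left 81°, forward 9.4 m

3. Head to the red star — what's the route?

turn left 65°, forward 7.8 m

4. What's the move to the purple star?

turn left 88°, forward 7.8 m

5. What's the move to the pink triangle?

turn left 21°, forward 6.8 m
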